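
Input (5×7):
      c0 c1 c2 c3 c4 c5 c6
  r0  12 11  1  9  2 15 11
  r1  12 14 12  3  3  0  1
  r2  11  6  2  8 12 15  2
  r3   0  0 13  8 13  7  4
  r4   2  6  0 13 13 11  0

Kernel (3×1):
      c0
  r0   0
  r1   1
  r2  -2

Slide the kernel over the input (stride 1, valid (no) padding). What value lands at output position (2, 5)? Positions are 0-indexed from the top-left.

-15

The receptive field on the input at this output position is [15 / 7 / 11]. Elementwise product with the kernel and sum: 7·1 + 11·-2.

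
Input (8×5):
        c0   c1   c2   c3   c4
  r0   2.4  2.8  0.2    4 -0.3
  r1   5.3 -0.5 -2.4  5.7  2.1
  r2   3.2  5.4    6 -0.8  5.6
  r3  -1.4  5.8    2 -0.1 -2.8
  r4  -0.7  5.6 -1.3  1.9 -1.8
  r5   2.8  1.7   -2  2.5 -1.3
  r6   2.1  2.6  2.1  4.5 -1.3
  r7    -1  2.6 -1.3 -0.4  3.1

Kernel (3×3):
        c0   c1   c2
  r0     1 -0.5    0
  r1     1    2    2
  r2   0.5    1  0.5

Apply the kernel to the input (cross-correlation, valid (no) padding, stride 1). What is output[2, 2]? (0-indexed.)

2.95

The receptive field on the input at this output position is [6 -0.8 5.6 / 2 -0.1 -2.8 / -1.3 1.9 -1.8]. Elementwise product with the kernel and sum: 6·1 + -0.8·-0.5 + 2·1 + -0.1·2 + -2.8·2 + -1.3·0.5 + 1.9·1 + -1.8·0.5.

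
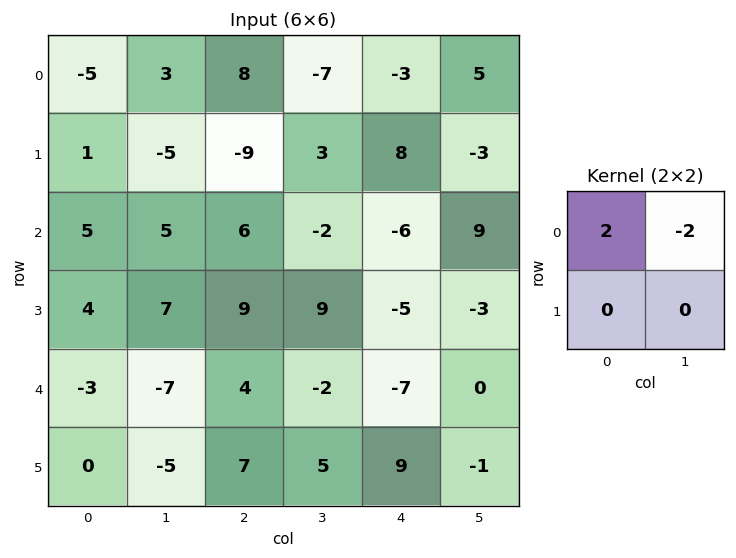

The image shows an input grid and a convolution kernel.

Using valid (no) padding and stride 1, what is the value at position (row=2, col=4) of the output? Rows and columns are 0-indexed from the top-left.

The receptive field on the input at this output position is [-6 9 / -5 -3]. Elementwise product with the kernel and sum: -6·2 + 9·-2.

-30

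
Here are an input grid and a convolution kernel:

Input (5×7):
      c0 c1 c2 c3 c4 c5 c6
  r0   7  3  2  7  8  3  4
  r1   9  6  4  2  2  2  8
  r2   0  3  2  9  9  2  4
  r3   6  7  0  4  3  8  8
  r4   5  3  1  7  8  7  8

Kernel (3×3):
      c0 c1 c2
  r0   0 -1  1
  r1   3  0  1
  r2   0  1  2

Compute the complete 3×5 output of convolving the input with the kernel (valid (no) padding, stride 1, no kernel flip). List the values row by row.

Output[0,0]: The receptive field on the input at this output position is [7 3 2 / 9 6 4 / 0 3 2]. Elementwise product with the kernel and sum: 3·-1 + 2·1 + 9·3 + 4·1 + 3·1 + 2·2.

37 45 42 16 25
7 24 25 48 61
22 47 26 35 42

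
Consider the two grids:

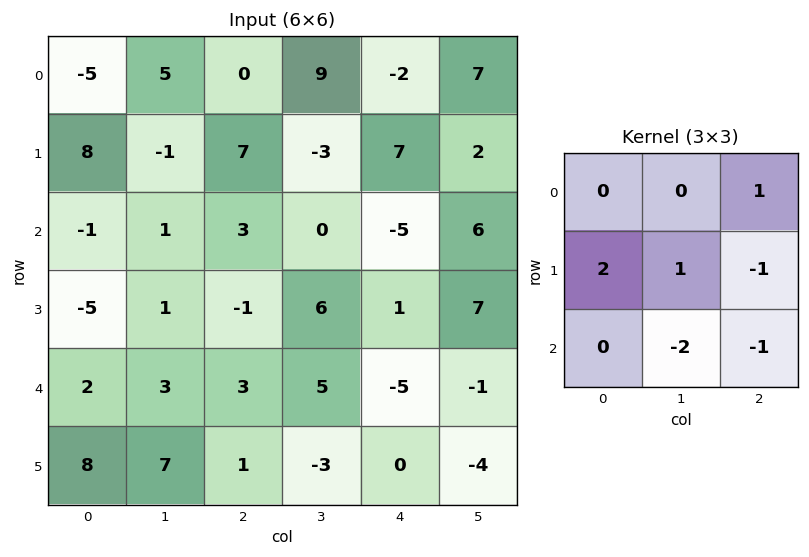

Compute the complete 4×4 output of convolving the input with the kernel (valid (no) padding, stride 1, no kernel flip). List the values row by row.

3 11 7 10
2 -2 5 -18
-14 -16 -7 23
-12 11 23 17

Output[0,0]: The receptive field on the input at this output position is [-5 5 0 / 8 -1 7 / -1 1 3]. Elementwise product with the kernel and sum: 0·1 + 8·2 + -1·1 + 7·-1 + 1·-2 + 3·-1.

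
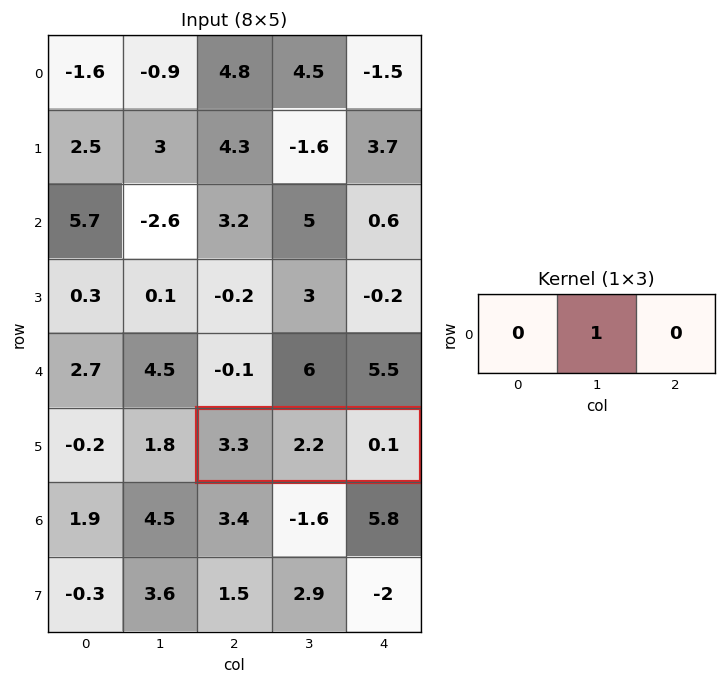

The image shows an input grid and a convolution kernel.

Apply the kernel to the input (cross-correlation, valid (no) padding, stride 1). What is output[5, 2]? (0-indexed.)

2.2

The receptive field on the input at this output position is [3.3 2.2 0.1]. Elementwise product with the kernel and sum: 2.2·1.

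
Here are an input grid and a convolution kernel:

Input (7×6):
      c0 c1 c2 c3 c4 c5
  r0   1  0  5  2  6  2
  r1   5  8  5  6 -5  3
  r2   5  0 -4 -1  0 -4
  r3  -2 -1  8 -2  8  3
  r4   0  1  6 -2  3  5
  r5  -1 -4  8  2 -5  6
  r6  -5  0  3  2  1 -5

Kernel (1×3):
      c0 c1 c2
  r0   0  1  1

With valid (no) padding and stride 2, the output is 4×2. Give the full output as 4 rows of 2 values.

Output[0,0]: The receptive field on the input at this output position is [1 0 5]. Elementwise product with the kernel and sum: 0·1 + 5·1.
Output[0,1]: The receptive field on the input at this output position is [5 2 6]. Elementwise product with the kernel and sum: 2·1 + 6·1.

5 8
-4 -1
7 1
3 3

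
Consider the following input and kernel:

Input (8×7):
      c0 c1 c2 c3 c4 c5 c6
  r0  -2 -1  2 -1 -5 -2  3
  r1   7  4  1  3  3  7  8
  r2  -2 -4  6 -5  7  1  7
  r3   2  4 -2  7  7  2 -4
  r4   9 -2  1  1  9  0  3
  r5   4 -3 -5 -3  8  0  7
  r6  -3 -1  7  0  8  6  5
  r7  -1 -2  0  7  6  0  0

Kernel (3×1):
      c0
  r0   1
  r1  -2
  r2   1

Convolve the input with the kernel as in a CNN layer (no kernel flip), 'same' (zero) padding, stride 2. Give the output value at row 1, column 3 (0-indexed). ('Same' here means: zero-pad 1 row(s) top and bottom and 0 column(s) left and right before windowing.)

-10

The receptive field on the zero-padded input at this output position is [8 / 7 / -4]. Elementwise product with the kernel and sum: 8·1 + 7·-2 + -4·1.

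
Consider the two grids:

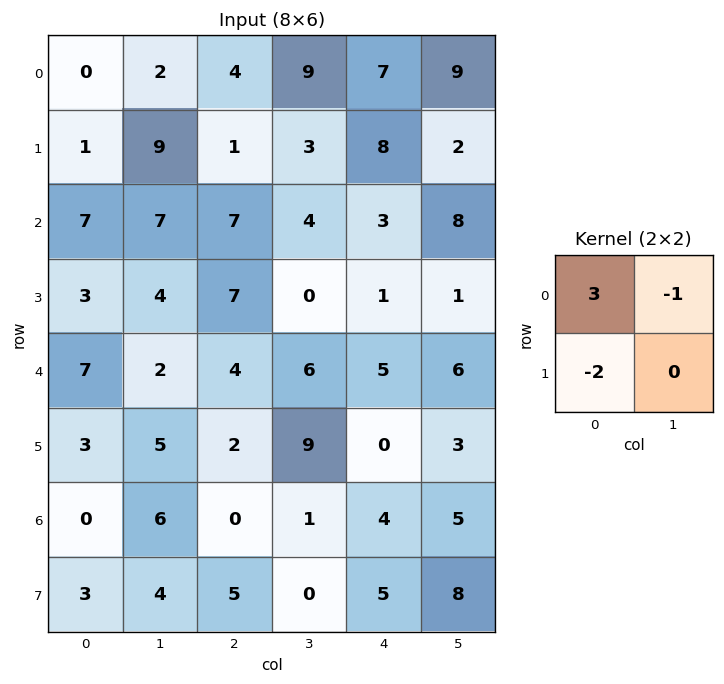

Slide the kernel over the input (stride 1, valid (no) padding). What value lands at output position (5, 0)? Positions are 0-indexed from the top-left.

4

The receptive field on the input at this output position is [3 5 / 0 6]. Elementwise product with the kernel and sum: 3·3 + 5·-1 + 0·-2.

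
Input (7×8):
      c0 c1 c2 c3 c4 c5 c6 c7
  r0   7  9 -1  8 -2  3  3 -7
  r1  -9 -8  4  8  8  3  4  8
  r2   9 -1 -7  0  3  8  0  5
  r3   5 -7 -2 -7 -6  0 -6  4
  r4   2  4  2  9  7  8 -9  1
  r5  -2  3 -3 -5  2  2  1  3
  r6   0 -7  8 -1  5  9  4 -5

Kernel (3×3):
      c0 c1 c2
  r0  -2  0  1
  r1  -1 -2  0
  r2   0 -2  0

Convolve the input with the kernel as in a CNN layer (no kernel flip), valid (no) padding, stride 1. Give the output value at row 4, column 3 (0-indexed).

The receptive field on the input at this output position is [9 7 8 / -5 2 2 / -1 5 9]. Elementwise product with the kernel and sum: 9·-2 + 8·1 + -5·-1 + 2·-2 + 5·-2.

-19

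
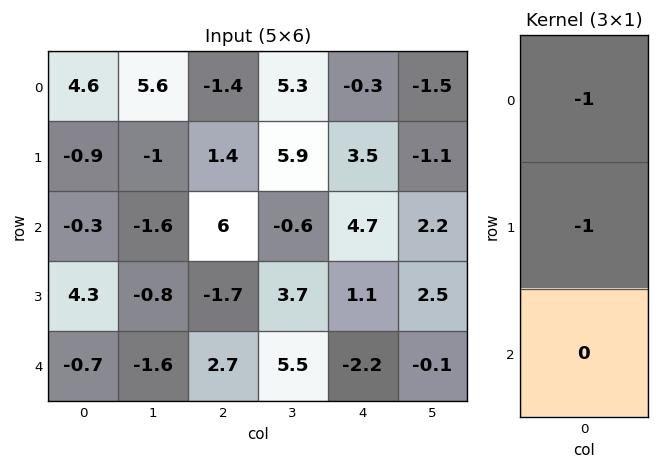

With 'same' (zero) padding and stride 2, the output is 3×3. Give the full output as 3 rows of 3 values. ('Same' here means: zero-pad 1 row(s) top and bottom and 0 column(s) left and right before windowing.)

-4.6 1.4 0.3
1.2 -7.4 -8.2
-3.6 -1 1.1

Output[0,0]: The receptive field on the zero-padded input at this output position is [0 / 4.6 / -0.9]. Elementwise product with the kernel and sum: 0·-1 + 4.6·-1.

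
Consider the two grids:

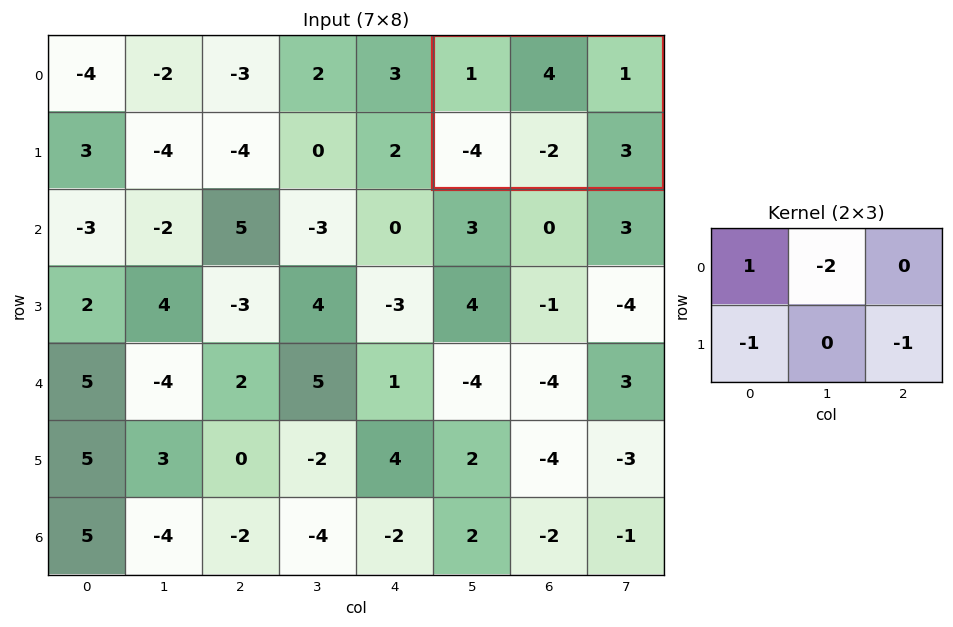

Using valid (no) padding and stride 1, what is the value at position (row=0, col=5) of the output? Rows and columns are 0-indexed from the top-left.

-6

The receptive field on the input at this output position is [1 4 1 / -4 -2 3]. Elementwise product with the kernel and sum: 1·1 + 4·-2 + -4·-1 + 3·-1.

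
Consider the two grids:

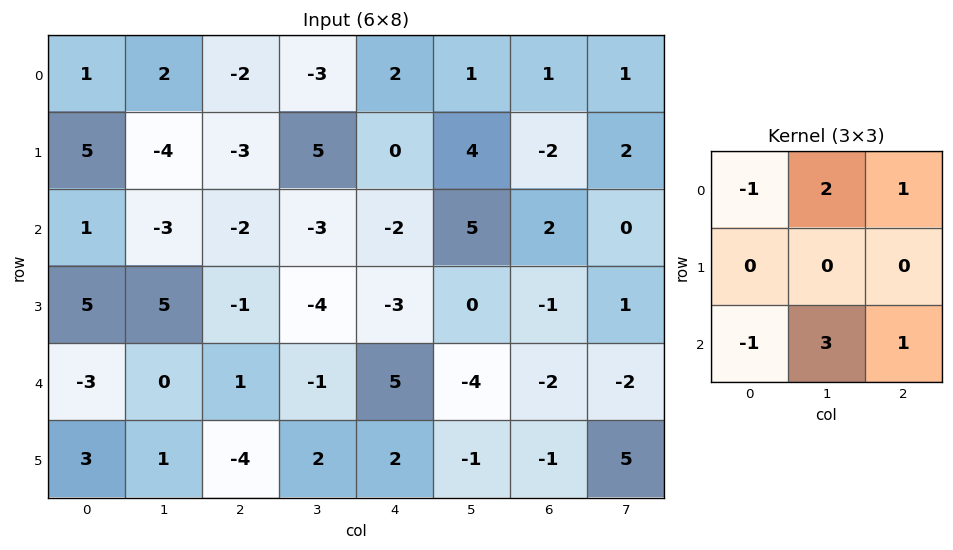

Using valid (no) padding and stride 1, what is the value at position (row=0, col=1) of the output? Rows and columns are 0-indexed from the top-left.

-15

The receptive field on the input at this output position is [2 -2 -3 / -4 -3 5 / -3 -2 -3]. Elementwise product with the kernel and sum: 2·-1 + -2·2 + -3·1 + -3·-1 + -2·3 + -3·1.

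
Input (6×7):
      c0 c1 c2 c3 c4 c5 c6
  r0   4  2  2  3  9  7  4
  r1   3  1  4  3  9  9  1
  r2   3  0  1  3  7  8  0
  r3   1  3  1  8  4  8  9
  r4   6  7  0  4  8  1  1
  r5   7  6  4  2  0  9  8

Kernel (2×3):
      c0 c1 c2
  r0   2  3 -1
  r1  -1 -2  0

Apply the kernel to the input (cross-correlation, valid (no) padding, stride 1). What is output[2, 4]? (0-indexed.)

The receptive field on the input at this output position is [7 8 0 / 4 8 9]. Elementwise product with the kernel and sum: 7·2 + 8·3 + 0·-1 + 4·-1 + 8·-2.

18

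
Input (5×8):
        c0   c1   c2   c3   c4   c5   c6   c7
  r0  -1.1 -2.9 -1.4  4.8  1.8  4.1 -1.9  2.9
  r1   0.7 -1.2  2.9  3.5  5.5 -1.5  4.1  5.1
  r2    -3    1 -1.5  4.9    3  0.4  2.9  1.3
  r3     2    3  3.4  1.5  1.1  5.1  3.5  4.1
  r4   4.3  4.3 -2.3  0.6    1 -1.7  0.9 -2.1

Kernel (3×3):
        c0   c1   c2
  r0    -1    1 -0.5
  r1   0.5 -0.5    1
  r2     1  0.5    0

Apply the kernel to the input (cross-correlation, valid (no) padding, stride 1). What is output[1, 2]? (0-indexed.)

1.8

The receptive field on the input at this output position is [2.9 3.5 5.5 / -1.5 4.9 3 / 3.4 1.5 1.1]. Elementwise product with the kernel and sum: 2.9·-1 + 3.5·1 + 5.5·-0.5 + -1.5·0.5 + 4.9·-0.5 + 3·1 + 3.4·1 + 1.5·0.5.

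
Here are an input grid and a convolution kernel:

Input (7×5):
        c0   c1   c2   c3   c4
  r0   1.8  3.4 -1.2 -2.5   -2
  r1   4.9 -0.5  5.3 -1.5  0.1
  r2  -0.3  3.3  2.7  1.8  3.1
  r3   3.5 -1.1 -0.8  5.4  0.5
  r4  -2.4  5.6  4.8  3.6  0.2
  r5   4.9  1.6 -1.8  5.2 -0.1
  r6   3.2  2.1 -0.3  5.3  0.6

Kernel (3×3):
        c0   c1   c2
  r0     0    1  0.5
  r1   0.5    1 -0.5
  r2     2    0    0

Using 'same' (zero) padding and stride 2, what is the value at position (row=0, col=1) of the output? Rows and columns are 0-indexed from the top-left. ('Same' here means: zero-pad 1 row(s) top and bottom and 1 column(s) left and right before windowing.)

0.75

The receptive field on the zero-padded input at this output position is [0 0 0 / 3.4 -1.2 -2.5 / -0.5 5.3 -1.5]. Elementwise product with the kernel and sum: 0·1 + 0·0.5 + 3.4·0.5 + -1.2·1 + -2.5·-0.5 + -0.5·2.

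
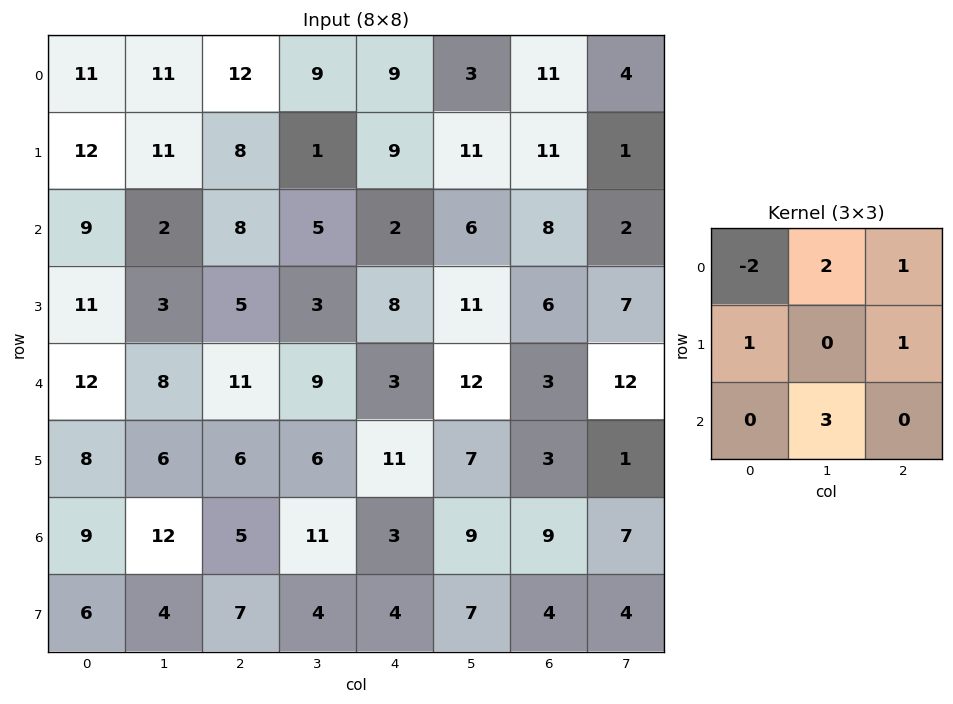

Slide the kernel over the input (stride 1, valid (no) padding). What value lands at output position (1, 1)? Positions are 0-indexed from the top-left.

17

The receptive field on the input at this output position is [11 8 1 / 2 8 5 / 3 5 3]. Elementwise product with the kernel and sum: 11·-2 + 8·2 + 1·1 + 2·1 + 5·1 + 5·3.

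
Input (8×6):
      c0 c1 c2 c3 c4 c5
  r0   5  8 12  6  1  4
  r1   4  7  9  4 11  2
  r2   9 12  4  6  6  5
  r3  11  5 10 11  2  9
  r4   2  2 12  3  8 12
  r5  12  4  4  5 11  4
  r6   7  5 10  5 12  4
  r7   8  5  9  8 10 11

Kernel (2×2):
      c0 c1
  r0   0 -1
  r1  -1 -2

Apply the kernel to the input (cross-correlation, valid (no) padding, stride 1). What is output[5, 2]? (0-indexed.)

-25

The receptive field on the input at this output position is [4 5 / 10 5]. Elementwise product with the kernel and sum: 5·-1 + 10·-1 + 5·-2.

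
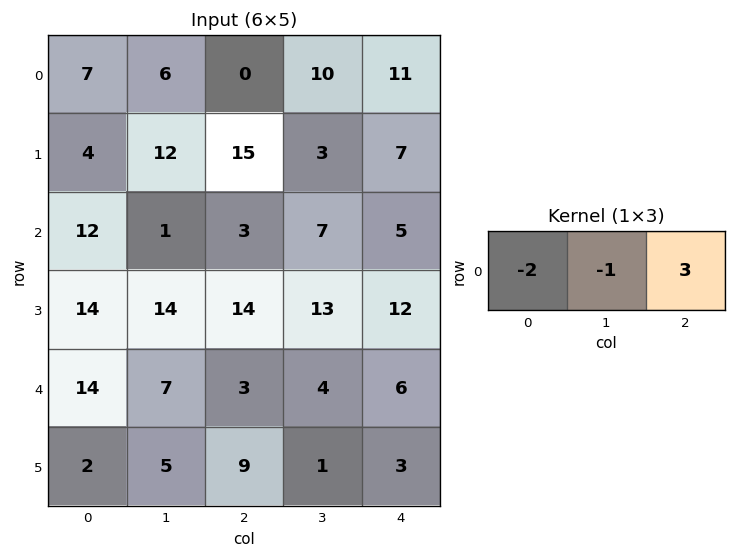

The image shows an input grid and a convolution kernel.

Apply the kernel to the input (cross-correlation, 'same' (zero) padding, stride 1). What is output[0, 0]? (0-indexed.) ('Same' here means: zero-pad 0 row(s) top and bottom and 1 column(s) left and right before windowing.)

11

The receptive field on the zero-padded input at this output position is [0 7 6]. Elementwise product with the kernel and sum: 0·-2 + 7·-1 + 6·3.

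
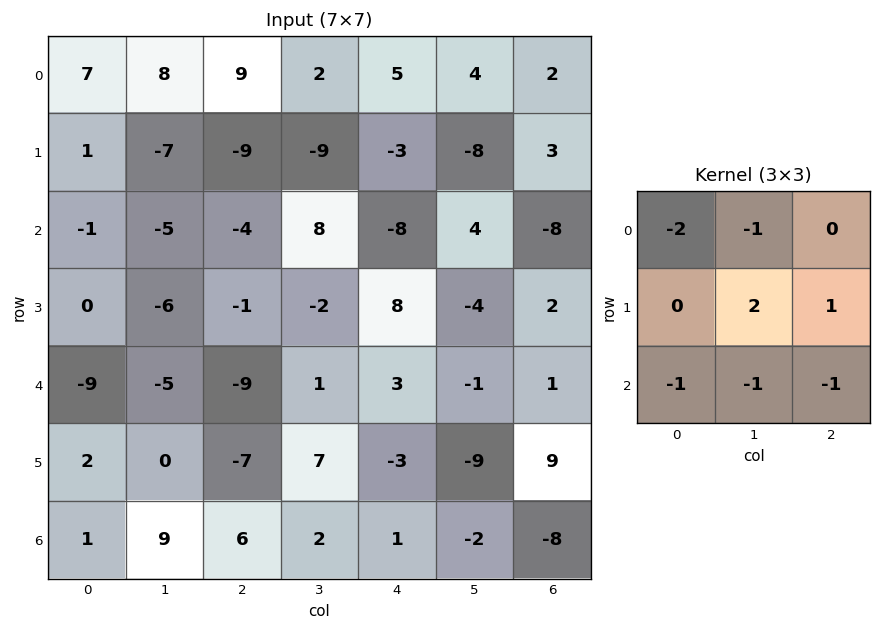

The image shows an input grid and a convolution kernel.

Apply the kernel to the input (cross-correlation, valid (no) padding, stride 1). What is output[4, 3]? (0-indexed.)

-21

The receptive field on the input at this output position is [1 3 -1 / 7 -3 -9 / 2 1 -2]. Elementwise product with the kernel and sum: 1·-2 + 3·-1 + -3·2 + -9·1 + 2·-1 + 1·-1 + -2·-1.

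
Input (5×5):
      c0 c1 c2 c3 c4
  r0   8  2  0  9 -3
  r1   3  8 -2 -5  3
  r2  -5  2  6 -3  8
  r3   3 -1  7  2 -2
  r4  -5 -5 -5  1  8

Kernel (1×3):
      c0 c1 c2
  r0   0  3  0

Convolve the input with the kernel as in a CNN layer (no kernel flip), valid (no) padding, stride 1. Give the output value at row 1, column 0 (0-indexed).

24

The receptive field on the input at this output position is [3 8 -2]. Elementwise product with the kernel and sum: 8·3.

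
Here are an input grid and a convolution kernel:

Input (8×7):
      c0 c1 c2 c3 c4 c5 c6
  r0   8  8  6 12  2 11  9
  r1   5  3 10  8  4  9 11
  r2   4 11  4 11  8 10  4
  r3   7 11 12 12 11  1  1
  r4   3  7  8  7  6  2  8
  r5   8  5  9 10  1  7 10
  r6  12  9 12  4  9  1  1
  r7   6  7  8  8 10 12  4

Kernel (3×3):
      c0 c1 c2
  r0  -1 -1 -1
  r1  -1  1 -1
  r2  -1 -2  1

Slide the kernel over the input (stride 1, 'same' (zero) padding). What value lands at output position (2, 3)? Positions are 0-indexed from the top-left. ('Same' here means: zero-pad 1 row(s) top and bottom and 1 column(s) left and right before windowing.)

-48

The receptive field on the zero-padded input at this output position is [10 8 4 / 4 11 8 / 12 12 11]. Elementwise product with the kernel and sum: 10·-1 + 8·-1 + 4·-1 + 4·-1 + 11·1 + 8·-1 + 12·-1 + 12·-2 + 11·1.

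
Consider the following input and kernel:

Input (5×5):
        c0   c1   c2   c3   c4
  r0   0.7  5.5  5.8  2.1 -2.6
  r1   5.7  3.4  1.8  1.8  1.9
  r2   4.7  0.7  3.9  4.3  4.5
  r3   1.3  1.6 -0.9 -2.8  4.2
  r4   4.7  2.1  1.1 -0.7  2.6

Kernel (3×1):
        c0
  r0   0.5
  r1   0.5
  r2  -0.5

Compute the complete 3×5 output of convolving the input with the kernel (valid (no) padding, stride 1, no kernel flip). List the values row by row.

0.85 4.1 1.85 -0.2 -2.6
4.55 1.25 3.3 4.45 1.1
0.65 0.1 0.95 1.1 3.05

Output[0,0]: The receptive field on the input at this output position is [0.7 / 5.7 / 4.7]. Elementwise product with the kernel and sum: 0.7·0.5 + 5.7·0.5 + 4.7·-0.5.
Output[0,1]: The receptive field on the input at this output position is [5.5 / 3.4 / 0.7]. Elementwise product with the kernel and sum: 5.5·0.5 + 3.4·0.5 + 0.7·-0.5.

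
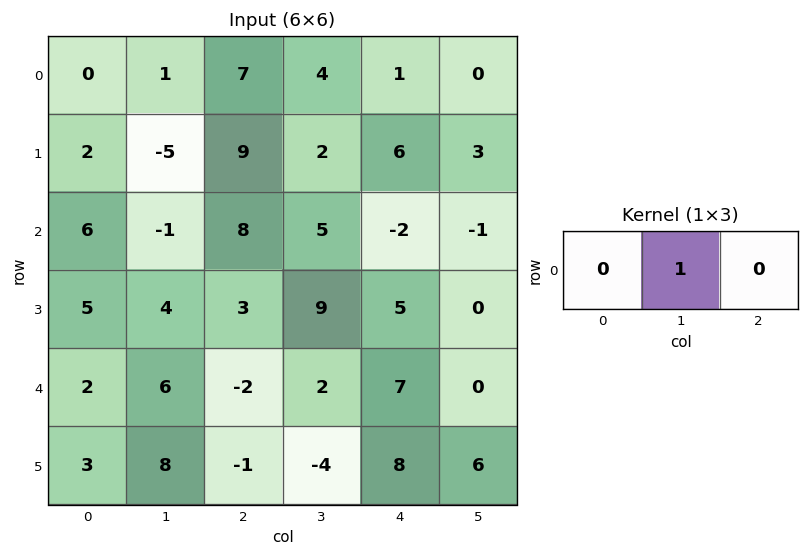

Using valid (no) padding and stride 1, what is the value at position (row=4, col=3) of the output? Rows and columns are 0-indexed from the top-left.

7

The receptive field on the input at this output position is [2 7 0]. Elementwise product with the kernel and sum: 7·1.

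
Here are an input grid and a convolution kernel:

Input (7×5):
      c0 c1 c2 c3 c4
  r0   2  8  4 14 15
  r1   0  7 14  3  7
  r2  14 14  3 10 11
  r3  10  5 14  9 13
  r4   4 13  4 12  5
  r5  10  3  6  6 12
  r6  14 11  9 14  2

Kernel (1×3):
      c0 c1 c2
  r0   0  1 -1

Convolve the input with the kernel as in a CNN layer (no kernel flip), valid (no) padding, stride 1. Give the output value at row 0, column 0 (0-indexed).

4

The receptive field on the input at this output position is [2 8 4]. Elementwise product with the kernel and sum: 8·1 + 4·-1.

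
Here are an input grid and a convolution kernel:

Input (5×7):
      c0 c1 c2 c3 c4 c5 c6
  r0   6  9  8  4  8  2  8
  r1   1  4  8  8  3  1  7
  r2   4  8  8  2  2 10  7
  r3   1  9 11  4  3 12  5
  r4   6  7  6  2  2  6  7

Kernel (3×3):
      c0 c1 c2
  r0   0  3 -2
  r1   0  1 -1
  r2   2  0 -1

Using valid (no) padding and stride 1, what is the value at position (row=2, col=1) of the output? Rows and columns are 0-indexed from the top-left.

39

The receptive field on the input at this output position is [8 8 2 / 9 11 4 / 7 6 2]. Elementwise product with the kernel and sum: 8·3 + 2·-2 + 11·1 + 4·-1 + 7·2 + 2·-1.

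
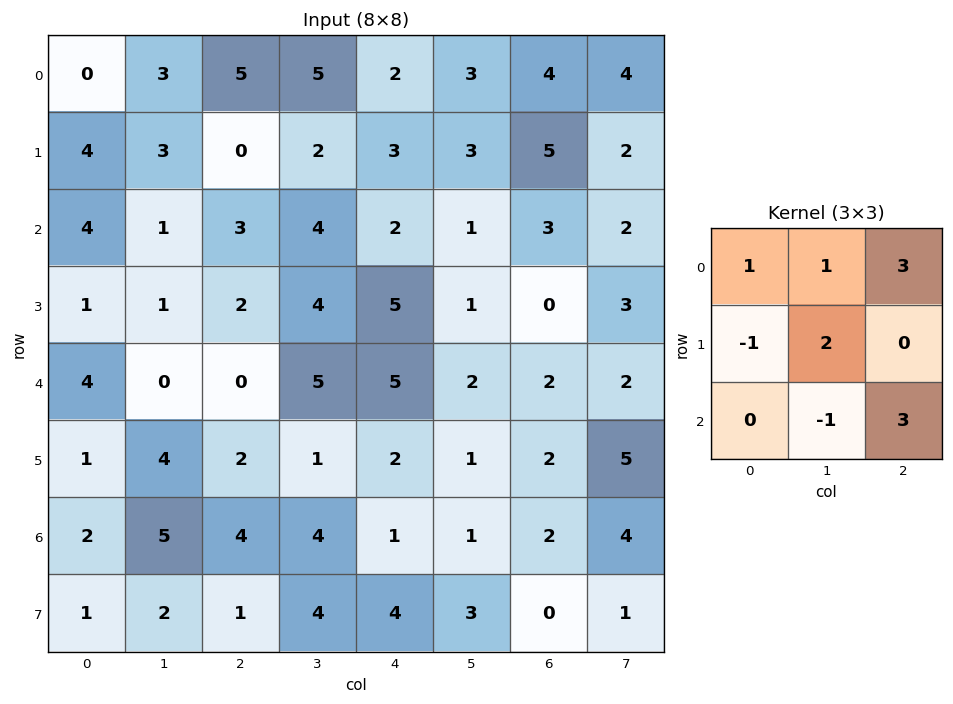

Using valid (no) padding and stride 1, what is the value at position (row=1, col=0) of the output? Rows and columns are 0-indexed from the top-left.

10

The receptive field on the input at this output position is [4 3 0 / 4 1 3 / 1 1 2]. Elementwise product with the kernel and sum: 4·1 + 3·1 + 0·3 + 4·-1 + 1·2 + 1·-1 + 2·3.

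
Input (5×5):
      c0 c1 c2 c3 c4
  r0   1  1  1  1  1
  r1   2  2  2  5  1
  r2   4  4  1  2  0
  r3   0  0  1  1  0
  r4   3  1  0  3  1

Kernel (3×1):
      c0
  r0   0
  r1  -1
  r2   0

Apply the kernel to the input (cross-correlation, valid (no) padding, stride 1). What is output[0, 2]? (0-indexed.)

The receptive field on the input at this output position is [1 / 2 / 1]. Elementwise product with the kernel and sum: 2·-1.

-2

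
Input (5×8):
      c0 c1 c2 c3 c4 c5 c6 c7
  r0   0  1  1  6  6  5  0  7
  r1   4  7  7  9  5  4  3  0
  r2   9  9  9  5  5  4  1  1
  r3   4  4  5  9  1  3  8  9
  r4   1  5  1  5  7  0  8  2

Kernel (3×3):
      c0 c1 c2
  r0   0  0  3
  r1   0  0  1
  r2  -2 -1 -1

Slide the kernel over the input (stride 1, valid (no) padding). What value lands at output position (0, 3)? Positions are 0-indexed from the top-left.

The receptive field on the input at this output position is [6 6 5 / 9 5 4 / 5 5 4]. Elementwise product with the kernel and sum: 5·3 + 4·1 + 5·-2 + 5·-1 + 4·-1.

0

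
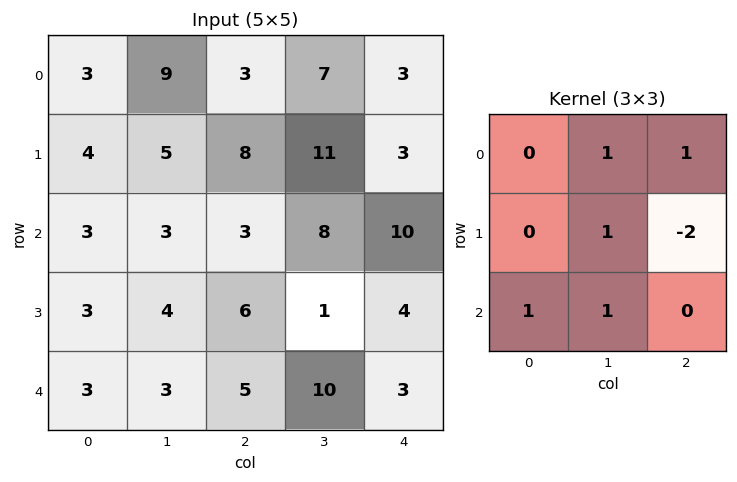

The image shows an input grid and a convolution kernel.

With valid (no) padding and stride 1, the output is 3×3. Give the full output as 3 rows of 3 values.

7 2 26
17 16 9
4 23 26

Output[0,0]: The receptive field on the input at this output position is [3 9 3 / 4 5 8 / 3 3 3]. Elementwise product with the kernel and sum: 9·1 + 3·1 + 5·1 + 8·-2 + 3·1 + 3·1.
Output[0,1]: The receptive field on the input at this output position is [9 3 7 / 5 8 11 / 3 3 8]. Elementwise product with the kernel and sum: 3·1 + 7·1 + 8·1 + 11·-2 + 3·1 + 3·1.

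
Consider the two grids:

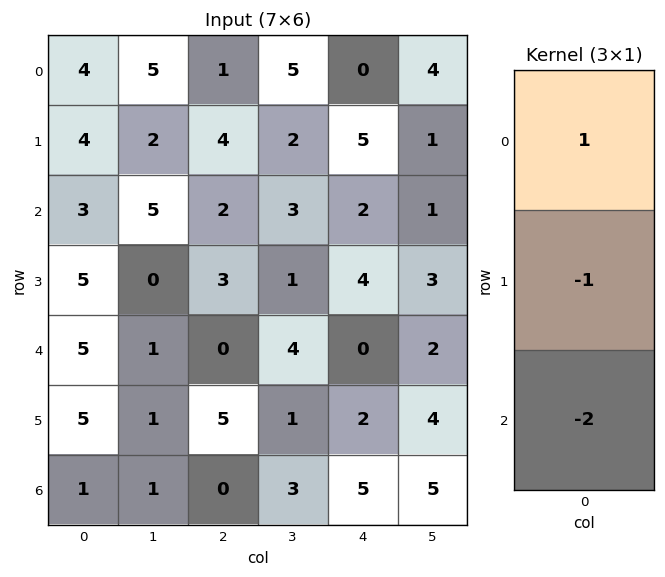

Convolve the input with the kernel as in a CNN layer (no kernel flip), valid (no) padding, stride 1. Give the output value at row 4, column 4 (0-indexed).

The receptive field on the input at this output position is [0 / 2 / 5]. Elementwise product with the kernel and sum: 0·1 + 2·-1 + 5·-2.

-12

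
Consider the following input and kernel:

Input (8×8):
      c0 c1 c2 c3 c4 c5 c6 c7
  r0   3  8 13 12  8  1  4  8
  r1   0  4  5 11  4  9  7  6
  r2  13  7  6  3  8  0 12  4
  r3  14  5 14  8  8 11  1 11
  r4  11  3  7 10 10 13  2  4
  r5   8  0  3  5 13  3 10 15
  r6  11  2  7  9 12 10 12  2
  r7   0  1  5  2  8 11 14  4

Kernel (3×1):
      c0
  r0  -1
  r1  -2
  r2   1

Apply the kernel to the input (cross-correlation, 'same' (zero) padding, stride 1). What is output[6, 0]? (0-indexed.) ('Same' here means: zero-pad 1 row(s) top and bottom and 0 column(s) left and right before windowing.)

The receptive field on the zero-padded input at this output position is [8 / 11 / 0]. Elementwise product with the kernel and sum: 8·-1 + 11·-2 + 0·1.

-30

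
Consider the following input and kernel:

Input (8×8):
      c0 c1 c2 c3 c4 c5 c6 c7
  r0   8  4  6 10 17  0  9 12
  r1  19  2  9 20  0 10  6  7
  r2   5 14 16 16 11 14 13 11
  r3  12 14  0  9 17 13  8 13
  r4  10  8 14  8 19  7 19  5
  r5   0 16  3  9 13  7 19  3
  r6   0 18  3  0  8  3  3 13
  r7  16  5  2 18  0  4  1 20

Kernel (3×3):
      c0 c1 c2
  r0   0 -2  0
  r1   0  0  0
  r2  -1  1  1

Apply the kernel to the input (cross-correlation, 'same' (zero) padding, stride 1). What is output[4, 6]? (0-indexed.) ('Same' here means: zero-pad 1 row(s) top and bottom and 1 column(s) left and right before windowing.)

The receptive field on the zero-padded input at this output position is [13 8 13 / 7 19 5 / 7 19 3]. Elementwise product with the kernel and sum: 8·-2 + 7·-1 + 19·1 + 3·1.

-1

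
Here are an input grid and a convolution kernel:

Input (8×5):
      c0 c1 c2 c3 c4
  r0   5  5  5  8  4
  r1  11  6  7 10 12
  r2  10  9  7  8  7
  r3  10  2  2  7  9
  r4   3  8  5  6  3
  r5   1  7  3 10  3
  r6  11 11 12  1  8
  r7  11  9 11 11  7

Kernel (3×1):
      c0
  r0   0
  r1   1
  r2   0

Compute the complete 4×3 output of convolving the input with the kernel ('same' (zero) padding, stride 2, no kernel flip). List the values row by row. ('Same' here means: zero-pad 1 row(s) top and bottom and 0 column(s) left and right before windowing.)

5 5 4
10 7 7
3 5 3
11 12 8

Output[0,0]: The receptive field on the zero-padded input at this output position is [0 / 5 / 11]. Elementwise product with the kernel and sum: 5·1.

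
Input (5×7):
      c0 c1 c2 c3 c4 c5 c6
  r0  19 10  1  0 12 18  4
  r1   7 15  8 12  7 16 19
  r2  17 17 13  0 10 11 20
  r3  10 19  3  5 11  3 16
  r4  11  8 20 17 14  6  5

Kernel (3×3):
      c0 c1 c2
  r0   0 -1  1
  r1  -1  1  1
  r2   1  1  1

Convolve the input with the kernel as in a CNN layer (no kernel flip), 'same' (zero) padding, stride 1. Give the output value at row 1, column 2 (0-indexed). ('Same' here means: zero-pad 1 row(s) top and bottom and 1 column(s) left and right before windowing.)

34

The receptive field on the zero-padded input at this output position is [10 1 0 / 15 8 12 / 17 13 0]. Elementwise product with the kernel and sum: 1·-1 + 0·1 + 15·-1 + 8·1 + 12·1 + 17·1 + 13·1 + 0·1.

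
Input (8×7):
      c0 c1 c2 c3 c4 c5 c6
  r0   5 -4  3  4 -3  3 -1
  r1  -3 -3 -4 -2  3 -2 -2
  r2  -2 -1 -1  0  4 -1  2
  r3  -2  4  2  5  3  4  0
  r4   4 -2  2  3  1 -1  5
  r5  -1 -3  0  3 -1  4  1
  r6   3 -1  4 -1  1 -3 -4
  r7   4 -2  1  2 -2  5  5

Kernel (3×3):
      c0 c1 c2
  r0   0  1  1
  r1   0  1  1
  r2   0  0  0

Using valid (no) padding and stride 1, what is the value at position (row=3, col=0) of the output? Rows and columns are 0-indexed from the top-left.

6

The receptive field on the input at this output position is [-2 4 2 / 4 -2 2 / -1 -3 0]. Elementwise product with the kernel and sum: 4·1 + 2·1 + -2·1 + 2·1.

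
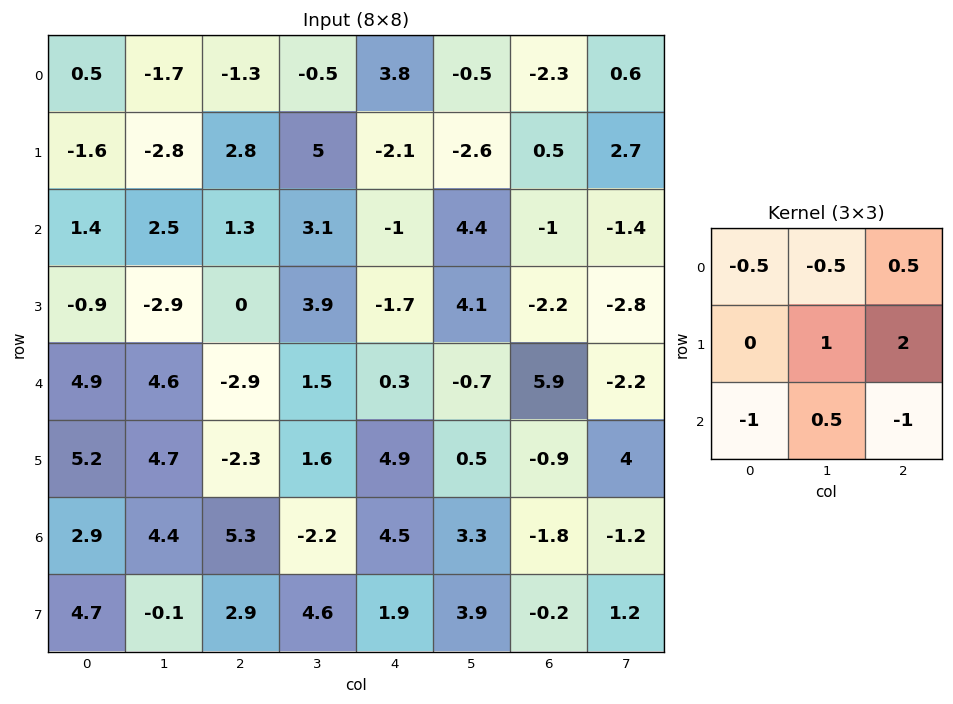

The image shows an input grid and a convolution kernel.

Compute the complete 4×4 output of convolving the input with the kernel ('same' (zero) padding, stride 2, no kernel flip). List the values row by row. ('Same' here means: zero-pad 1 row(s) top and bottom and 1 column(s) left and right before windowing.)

-0.9 -3.1 -0.65 -0.95
8.25 9 -3.8 -3.8
11 -3.95 0.2 -5.8
13.9 -2.55 0.55 -7.2

Output[0,0]: The receptive field on the zero-padded input at this output position is [0 0 0 / 0 0.5 -1.7 / 0 -1.6 -2.8]. Elementwise product with the kernel and sum: 0·-0.5 + 0·-0.5 + 0·0.5 + 0.5·1 + -1.7·2 + 0·-1 + -1.6·0.5 + -2.8·-1.
Output[0,1]: The receptive field on the zero-padded input at this output position is [0 0 0 / -1.7 -1.3 -0.5 / -2.8 2.8 5]. Elementwise product with the kernel and sum: 0·-0.5 + 0·-0.5 + 0·0.5 + -1.3·1 + -0.5·2 + -2.8·-1 + 2.8·0.5 + 5·-1.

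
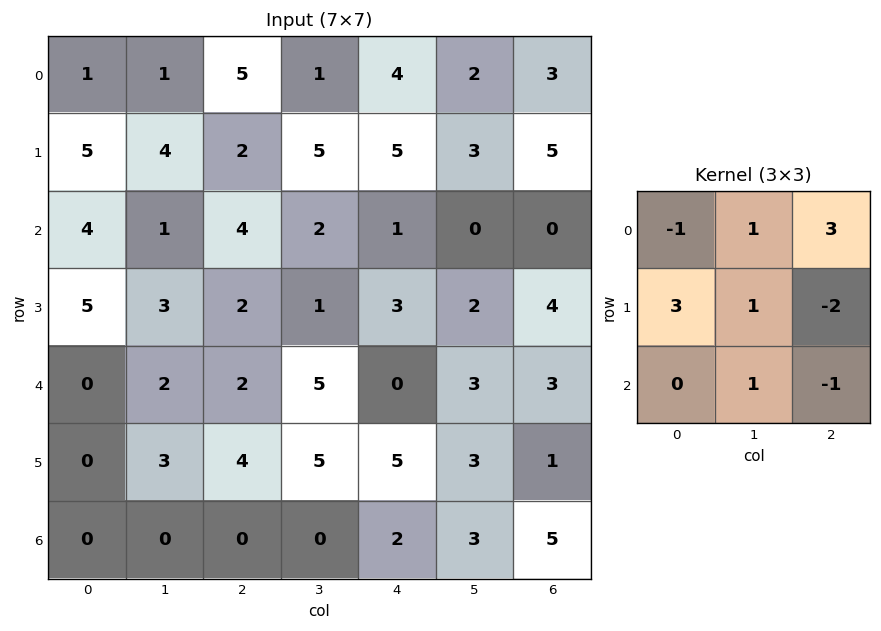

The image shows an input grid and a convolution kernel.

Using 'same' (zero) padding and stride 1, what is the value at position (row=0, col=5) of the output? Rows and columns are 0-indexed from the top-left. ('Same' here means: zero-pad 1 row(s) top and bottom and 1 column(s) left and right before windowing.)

The receptive field on the zero-padded input at this output position is [0 0 0 / 4 2 3 / 5 3 5]. Elementwise product with the kernel and sum: 0·-1 + 0·1 + 0·3 + 4·3 + 2·1 + 3·-2 + 3·1 + 5·-1.

6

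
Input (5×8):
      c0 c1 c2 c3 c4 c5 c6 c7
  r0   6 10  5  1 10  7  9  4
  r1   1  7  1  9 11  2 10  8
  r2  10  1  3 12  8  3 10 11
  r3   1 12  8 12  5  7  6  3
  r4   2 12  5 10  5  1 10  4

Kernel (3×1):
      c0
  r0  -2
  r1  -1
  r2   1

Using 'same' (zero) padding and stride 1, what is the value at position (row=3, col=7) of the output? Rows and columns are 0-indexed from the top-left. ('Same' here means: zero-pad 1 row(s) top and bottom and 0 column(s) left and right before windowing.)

-21

The receptive field on the zero-padded input at this output position is [11 / 3 / 4]. Elementwise product with the kernel and sum: 11·-2 + 3·-1 + 4·1.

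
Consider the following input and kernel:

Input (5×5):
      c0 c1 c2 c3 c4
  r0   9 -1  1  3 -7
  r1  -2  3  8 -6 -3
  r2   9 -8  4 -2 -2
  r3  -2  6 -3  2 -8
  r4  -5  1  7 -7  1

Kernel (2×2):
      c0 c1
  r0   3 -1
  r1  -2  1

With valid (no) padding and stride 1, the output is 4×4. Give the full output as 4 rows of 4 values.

Output[0,0]: The receptive field on the input at this output position is [9 -1 / -2 3]. Elementwise product with the kernel and sum: 9·3 + -1·-1 + -2·-2 + 3·1.

35 -2 -22 25
-35 21 20 -13
45 -43 22 -16
-1 26 -32 29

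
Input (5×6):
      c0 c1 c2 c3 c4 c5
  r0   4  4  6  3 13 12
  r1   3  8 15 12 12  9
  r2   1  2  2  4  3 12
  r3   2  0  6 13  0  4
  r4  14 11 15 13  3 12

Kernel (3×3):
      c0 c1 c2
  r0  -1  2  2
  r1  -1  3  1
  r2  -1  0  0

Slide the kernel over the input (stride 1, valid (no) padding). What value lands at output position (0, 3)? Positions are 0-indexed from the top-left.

76

The receptive field on the input at this output position is [3 13 12 / 12 12 9 / 4 3 12]. Elementwise product with the kernel and sum: 3·-1 + 13·2 + 12·2 + 12·-1 + 12·3 + 9·1 + 4·-1.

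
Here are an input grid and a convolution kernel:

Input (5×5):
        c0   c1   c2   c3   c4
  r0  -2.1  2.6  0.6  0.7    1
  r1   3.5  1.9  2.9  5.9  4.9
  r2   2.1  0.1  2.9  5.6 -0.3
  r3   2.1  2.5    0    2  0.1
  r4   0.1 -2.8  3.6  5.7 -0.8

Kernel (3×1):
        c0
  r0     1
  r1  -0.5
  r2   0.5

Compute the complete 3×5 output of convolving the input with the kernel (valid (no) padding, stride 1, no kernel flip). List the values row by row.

-2.8 1.7 0.6 0.55 -1.6
3.5 3.1 1.45 4.1 5.1
1.1 -2.55 4.7 7.45 -0.75

Output[0,0]: The receptive field on the input at this output position is [-2.1 / 3.5 / 2.1]. Elementwise product with the kernel and sum: -2.1·1 + 3.5·-0.5 + 2.1·0.5.
Output[0,1]: The receptive field on the input at this output position is [2.6 / 1.9 / 0.1]. Elementwise product with the kernel and sum: 2.6·1 + 1.9·-0.5 + 0.1·0.5.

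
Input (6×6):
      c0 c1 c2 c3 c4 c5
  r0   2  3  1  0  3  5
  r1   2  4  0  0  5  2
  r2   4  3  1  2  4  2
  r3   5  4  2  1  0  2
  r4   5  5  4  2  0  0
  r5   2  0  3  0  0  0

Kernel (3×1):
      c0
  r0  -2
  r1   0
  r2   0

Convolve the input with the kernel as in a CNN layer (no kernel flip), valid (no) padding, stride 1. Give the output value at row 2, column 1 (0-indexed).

-6

The receptive field on the input at this output position is [3 / 4 / 5]. Elementwise product with the kernel and sum: 3·-2.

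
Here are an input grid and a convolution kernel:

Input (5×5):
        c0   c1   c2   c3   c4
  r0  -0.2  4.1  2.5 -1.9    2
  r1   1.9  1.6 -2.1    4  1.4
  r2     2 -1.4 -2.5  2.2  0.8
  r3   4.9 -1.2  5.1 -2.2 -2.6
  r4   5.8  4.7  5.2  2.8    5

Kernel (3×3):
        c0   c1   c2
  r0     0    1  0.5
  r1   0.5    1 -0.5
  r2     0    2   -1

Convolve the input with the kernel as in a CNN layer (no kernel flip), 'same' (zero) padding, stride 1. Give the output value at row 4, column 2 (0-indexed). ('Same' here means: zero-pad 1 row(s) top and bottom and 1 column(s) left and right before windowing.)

10.15

The receptive field on the zero-padded input at this output position is [-1.2 5.1 -2.2 / 4.7 5.2 2.8 / 0 0 0]. Elementwise product with the kernel and sum: 5.1·1 + -2.2·0.5 + 4.7·0.5 + 5.2·1 + 2.8·-0.5 + 0·2 + 0·-1.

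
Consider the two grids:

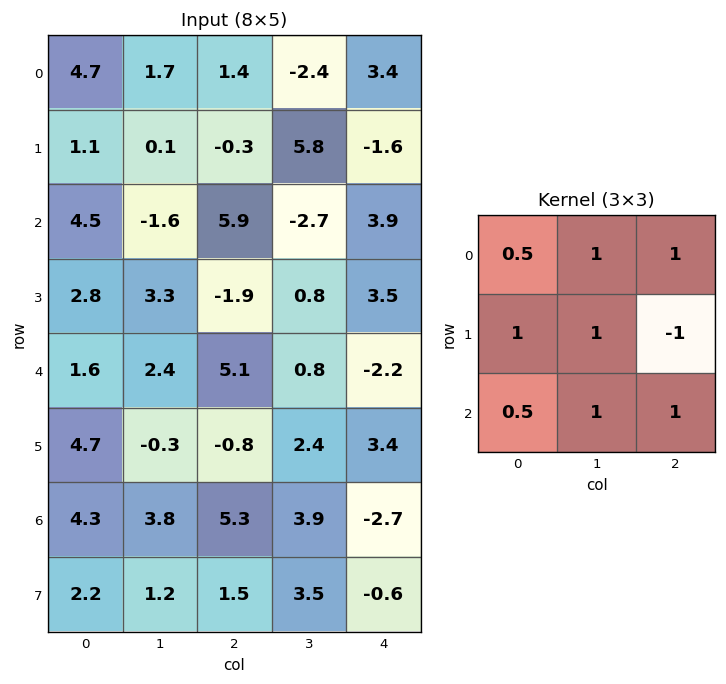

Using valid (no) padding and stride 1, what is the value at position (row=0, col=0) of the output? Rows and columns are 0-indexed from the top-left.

13.5

The receptive field on the input at this output position is [4.7 1.7 1.4 / 1.1 0.1 -0.3 / 4.5 -1.6 5.9]. Elementwise product with the kernel and sum: 4.7·0.5 + 1.7·1 + 1.4·1 + 1.1·1 + 0.1·1 + -0.3·-1 + 4.5·0.5 + -1.6·1 + 5.9·1.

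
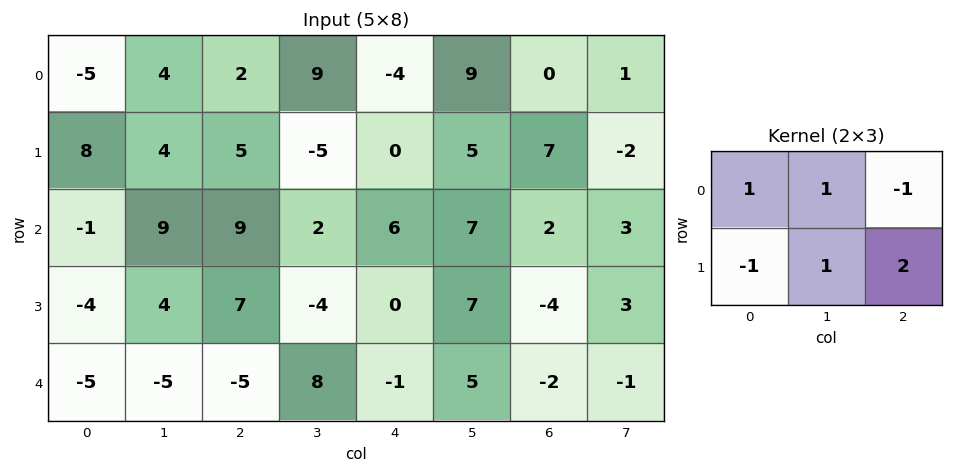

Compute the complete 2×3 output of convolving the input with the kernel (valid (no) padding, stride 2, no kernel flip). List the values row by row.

Output[0,0]: The receptive field on the input at this output position is [-5 4 2 / 8 4 5]. Elementwise product with the kernel and sum: -5·1 + 4·1 + 2·-1 + 8·-1 + 4·1 + 5·2.

3 5 24
21 -6 10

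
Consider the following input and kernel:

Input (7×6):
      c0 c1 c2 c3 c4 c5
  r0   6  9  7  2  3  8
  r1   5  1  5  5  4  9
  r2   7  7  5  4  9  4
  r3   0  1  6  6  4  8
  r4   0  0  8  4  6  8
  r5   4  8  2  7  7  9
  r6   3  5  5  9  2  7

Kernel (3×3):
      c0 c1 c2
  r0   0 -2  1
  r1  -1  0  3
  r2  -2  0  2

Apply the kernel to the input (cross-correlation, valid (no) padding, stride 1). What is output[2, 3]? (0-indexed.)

12

The receptive field on the input at this output position is [4 9 4 / 6 4 8 / 4 6 8]. Elementwise product with the kernel and sum: 9·-2 + 4·1 + 6·-1 + 8·3 + 4·-2 + 8·2.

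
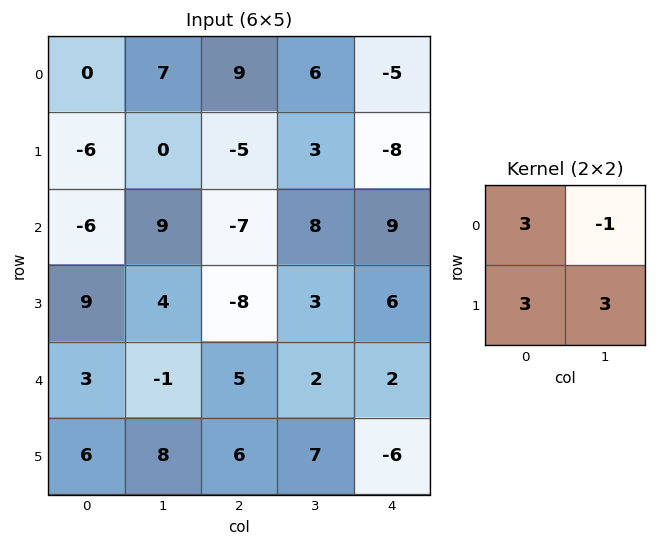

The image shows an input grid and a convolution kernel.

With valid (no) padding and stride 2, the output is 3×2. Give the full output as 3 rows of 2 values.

-25 15
12 -44
52 52

Output[0,0]: The receptive field on the input at this output position is [0 7 / -6 0]. Elementwise product with the kernel and sum: 0·3 + 7·-1 + -6·3 + 0·3.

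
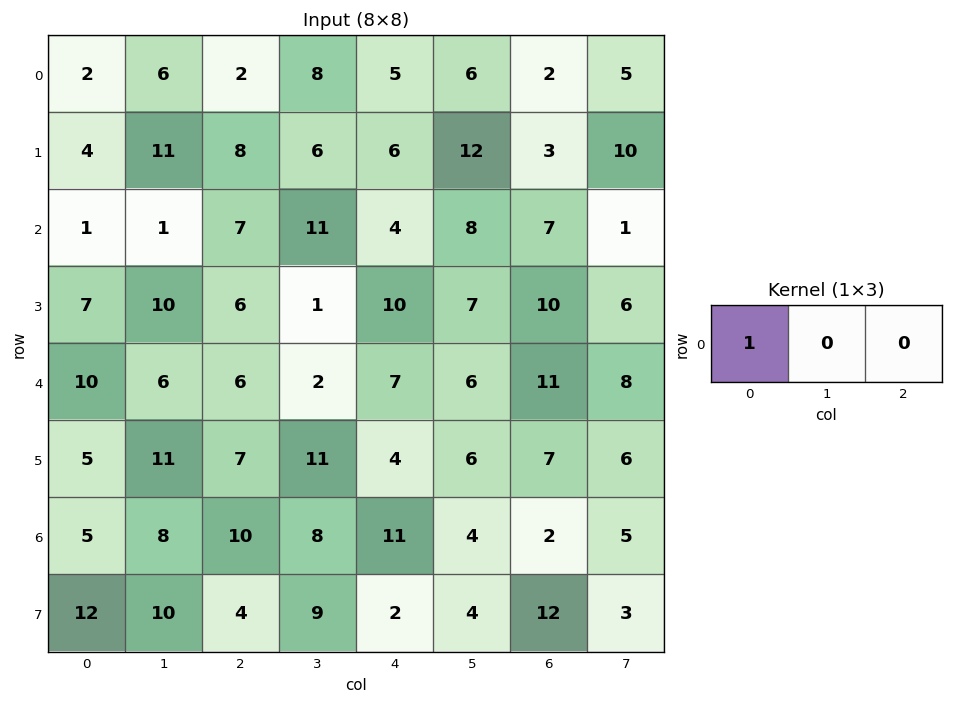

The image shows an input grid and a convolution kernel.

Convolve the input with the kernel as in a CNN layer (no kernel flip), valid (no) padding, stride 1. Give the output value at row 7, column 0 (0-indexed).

The receptive field on the input at this output position is [12 10 4]. Elementwise product with the kernel and sum: 12·1.

12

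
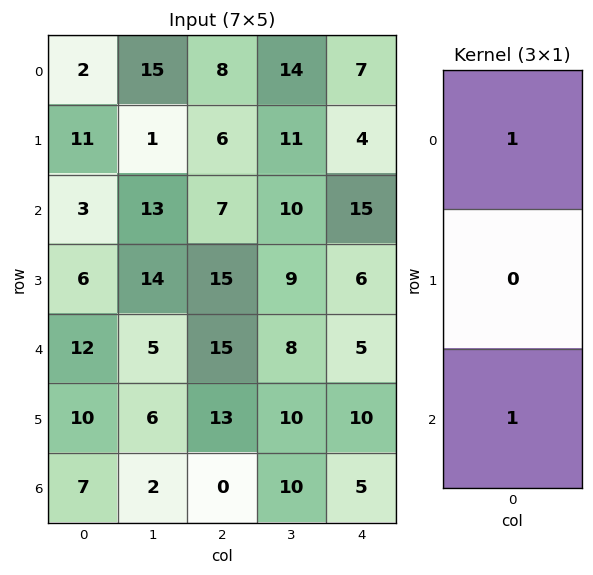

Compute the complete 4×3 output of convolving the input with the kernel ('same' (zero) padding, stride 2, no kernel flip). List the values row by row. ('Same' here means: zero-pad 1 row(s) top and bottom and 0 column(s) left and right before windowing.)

Output[0,0]: The receptive field on the zero-padded input at this output position is [0 / 2 / 11]. Elementwise product with the kernel and sum: 0·1 + 11·1.
Output[0,1]: The receptive field on the zero-padded input at this output position is [0 / 8 / 6]. Elementwise product with the kernel and sum: 0·1 + 6·1.

11 6 4
17 21 10
16 28 16
10 13 10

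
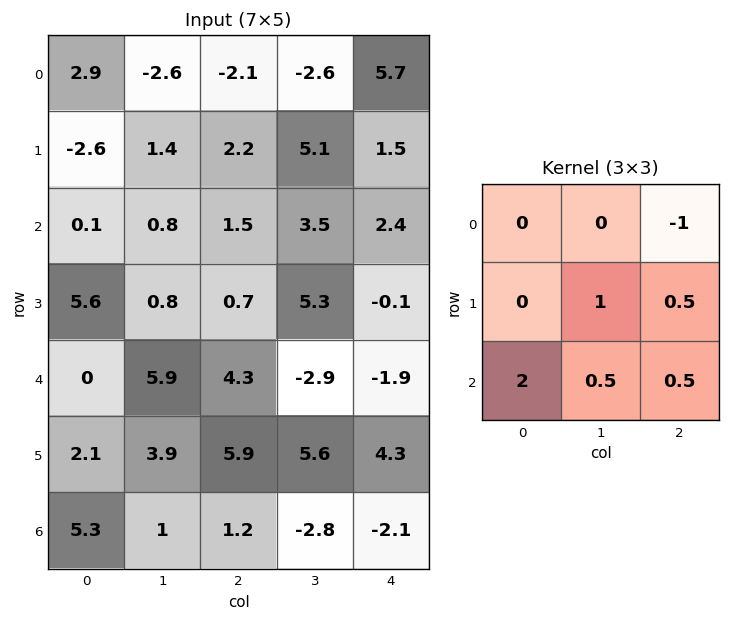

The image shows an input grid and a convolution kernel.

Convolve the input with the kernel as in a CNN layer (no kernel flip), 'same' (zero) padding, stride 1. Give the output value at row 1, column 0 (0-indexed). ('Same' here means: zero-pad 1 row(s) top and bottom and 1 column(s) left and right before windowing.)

1.15

The receptive field on the zero-padded input at this output position is [0 2.9 -2.6 / 0 -2.6 1.4 / 0 0.1 0.8]. Elementwise product with the kernel and sum: -2.6·-1 + -2.6·1 + 1.4·0.5 + 0·2 + 0.1·0.5 + 0.8·0.5.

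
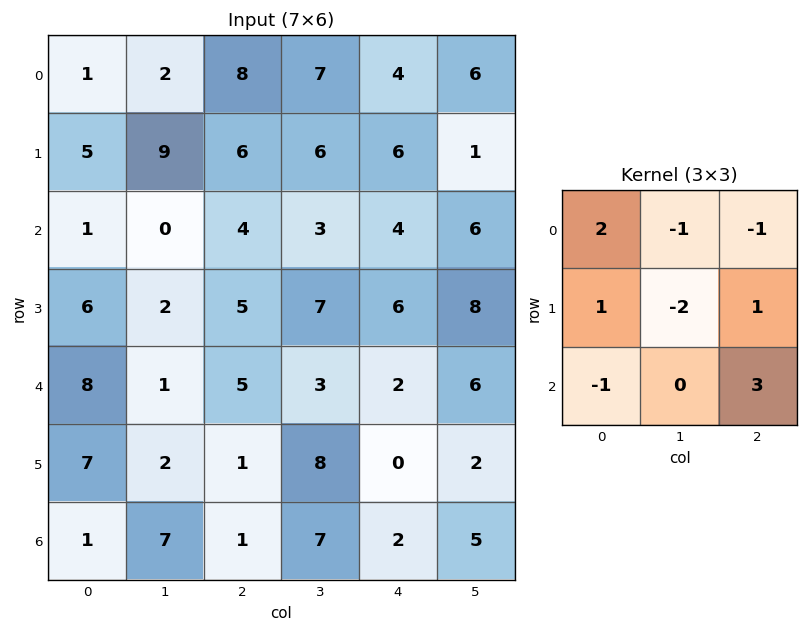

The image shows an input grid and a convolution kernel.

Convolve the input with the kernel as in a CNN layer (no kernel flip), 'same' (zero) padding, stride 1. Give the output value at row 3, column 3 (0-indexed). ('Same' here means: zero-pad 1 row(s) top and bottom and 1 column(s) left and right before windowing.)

The receptive field on the zero-padded input at this output position is [4 3 4 / 5 7 6 / 5 3 2]. Elementwise product with the kernel and sum: 4·2 + 3·-1 + 4·-1 + 5·1 + 7·-2 + 6·1 + 5·-1 + 2·3.

-1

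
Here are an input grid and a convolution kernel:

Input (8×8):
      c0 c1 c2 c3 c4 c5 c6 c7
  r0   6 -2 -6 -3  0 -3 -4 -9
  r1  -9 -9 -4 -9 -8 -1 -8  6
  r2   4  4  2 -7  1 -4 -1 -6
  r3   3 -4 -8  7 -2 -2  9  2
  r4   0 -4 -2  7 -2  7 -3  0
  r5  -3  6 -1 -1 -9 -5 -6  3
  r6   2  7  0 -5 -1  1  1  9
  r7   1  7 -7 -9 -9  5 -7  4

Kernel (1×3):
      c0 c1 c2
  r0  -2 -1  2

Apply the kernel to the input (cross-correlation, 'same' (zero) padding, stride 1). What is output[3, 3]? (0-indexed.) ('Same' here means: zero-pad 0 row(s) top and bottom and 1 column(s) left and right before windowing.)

5

The receptive field on the zero-padded input at this output position is [-8 7 -2]. Elementwise product with the kernel and sum: -8·-2 + 7·-1 + -2·2.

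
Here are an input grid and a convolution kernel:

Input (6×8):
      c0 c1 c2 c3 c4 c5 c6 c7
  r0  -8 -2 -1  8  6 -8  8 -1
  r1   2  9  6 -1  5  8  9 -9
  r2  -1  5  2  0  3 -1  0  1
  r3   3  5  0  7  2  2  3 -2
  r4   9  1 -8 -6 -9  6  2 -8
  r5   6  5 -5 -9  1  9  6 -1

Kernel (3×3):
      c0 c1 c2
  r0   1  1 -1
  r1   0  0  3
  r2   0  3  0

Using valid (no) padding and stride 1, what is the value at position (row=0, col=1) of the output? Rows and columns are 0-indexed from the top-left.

-8

The receptive field on the input at this output position is [-2 -1 8 / 9 6 -1 / 5 2 0]. Elementwise product with the kernel and sum: -2·1 + -1·1 + 8·-1 + -1·3 + 2·3.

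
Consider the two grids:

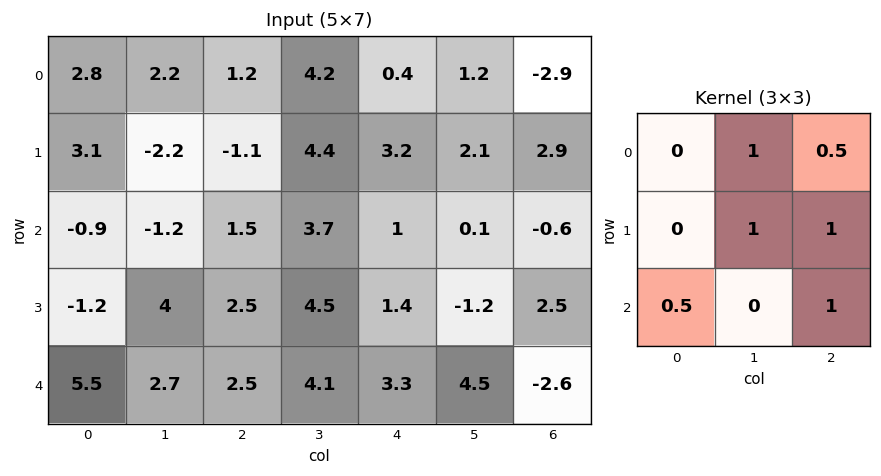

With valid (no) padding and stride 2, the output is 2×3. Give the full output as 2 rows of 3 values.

0.55 13.75 4.65
11.3 14.65 0.15

Output[0,0]: The receptive field on the input at this output position is [2.8 2.2 1.2 / 3.1 -2.2 -1.1 / -0.9 -1.2 1.5]. Elementwise product with the kernel and sum: 2.2·1 + 1.2·0.5 + -2.2·1 + -1.1·1 + -0.9·0.5 + 1.5·1.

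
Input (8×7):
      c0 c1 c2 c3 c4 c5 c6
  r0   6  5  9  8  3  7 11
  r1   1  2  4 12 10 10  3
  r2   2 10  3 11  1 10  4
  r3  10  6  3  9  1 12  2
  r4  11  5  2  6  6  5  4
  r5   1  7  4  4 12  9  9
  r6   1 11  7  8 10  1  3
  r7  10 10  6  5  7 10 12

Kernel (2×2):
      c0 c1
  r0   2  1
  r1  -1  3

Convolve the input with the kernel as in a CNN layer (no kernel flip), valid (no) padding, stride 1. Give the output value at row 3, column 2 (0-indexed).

31

The receptive field on the input at this output position is [3 9 / 2 6]. Elementwise product with the kernel and sum: 3·2 + 9·1 + 2·-1 + 6·3.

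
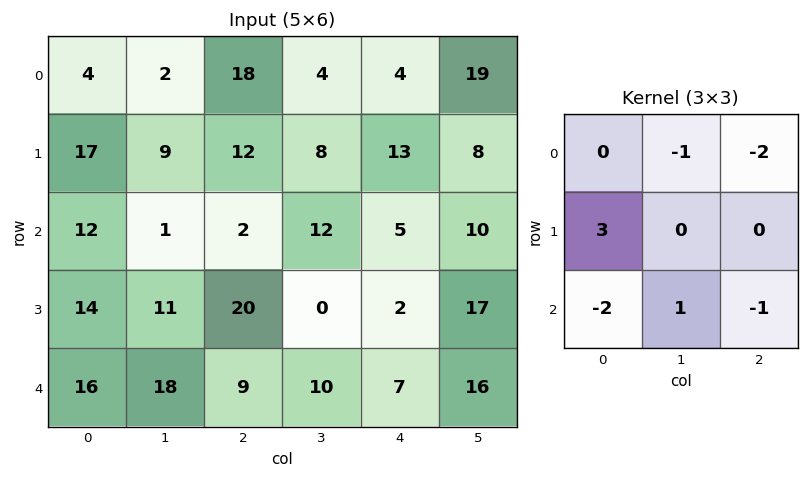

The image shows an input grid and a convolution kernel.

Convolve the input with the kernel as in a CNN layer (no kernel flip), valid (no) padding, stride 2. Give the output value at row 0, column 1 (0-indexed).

27

The receptive field on the input at this output position is [18 4 4 / 12 8 13 / 2 12 5]. Elementwise product with the kernel and sum: 4·-1 + 4·-2 + 12·3 + 2·-2 + 12·1 + 5·-1.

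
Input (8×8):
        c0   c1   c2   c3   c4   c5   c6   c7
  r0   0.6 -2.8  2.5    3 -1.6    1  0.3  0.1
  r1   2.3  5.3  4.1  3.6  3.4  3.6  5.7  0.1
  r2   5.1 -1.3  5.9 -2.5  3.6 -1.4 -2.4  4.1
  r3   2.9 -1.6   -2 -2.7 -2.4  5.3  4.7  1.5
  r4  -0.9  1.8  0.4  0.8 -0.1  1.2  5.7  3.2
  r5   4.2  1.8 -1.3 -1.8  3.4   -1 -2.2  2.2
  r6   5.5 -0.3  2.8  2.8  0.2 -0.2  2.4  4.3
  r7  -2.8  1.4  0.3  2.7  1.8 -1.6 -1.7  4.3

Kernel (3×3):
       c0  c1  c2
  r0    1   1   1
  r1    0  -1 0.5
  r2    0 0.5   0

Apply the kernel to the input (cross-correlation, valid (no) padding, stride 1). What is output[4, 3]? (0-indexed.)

-1.9

The receptive field on the input at this output position is [0.8 -0.1 1.2 / -1.8 3.4 -1 / 2.8 0.2 -0.2]. Elementwise product with the kernel and sum: 0.8·1 + -0.1·1 + 1.2·1 + 3.4·-1 + -1·0.5 + 0.2·0.5.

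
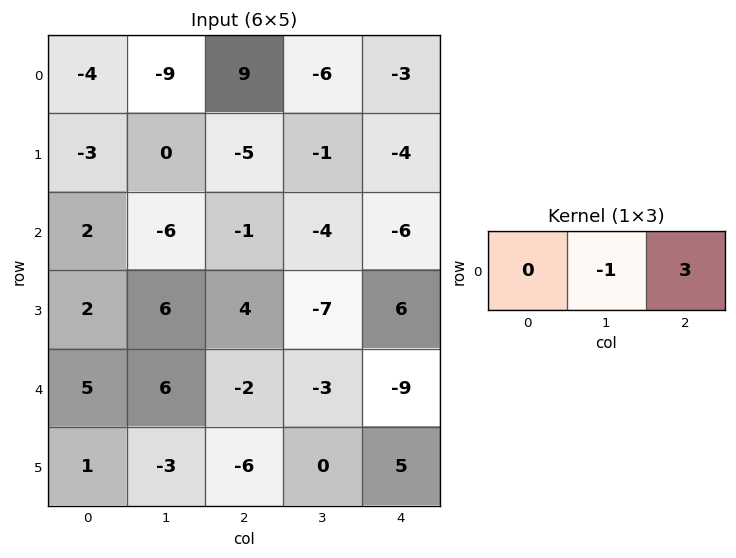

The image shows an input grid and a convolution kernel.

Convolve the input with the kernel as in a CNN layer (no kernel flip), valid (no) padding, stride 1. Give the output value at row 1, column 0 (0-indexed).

-15

The receptive field on the input at this output position is [-3 0 -5]. Elementwise product with the kernel and sum: 0·-1 + -5·3.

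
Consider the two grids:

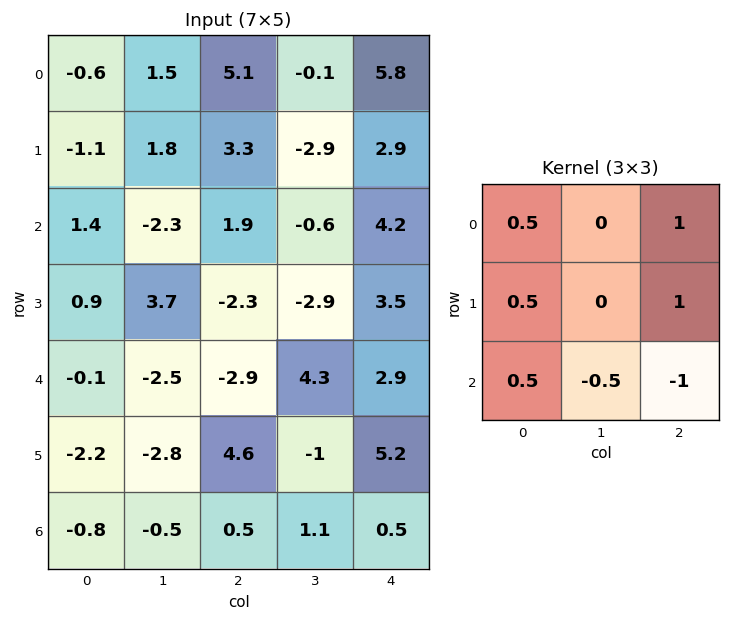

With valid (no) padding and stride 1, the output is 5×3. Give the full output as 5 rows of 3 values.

Output[0,0]: The receptive field on the input at this output position is [-0.6 1.5 5.1 / -1.1 1.8 3.3 / 1.4 -2.3 1.9]. Elementwise product with the kernel and sum: -0.6·0.5 + 5.1·1 + -1.1·0.5 + 3.3·1 + 1.4·0.5 + -2.3·-0.5 + 1.9·-1.
Output[0,1]: The receptive field on the input at this output position is [1.5 5.1 -0.1 / 1.8 3.3 -2.9 / -2.3 1.9 -0.6]. Elementwise product with the kernel and sum: 1.5·0.5 + -0.1·1 + 1.8·0.5 + -2.9·1 + -2.3·0.5 + 1.9·-0.5 + -0.6·-1.

7.5 -2.85 9.95
6.25 2.15 6.5
4.85 -6.9 1
-9.1 -0.7 1.4
-0.1 -0.95 8.15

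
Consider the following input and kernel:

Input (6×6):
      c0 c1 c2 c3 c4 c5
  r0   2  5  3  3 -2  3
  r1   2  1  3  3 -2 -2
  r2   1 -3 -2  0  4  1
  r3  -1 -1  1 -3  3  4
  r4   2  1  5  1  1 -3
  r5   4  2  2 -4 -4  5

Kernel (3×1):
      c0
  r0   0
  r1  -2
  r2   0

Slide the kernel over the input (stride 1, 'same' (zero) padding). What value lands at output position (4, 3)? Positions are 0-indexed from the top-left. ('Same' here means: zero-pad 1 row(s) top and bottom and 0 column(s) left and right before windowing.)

-2

The receptive field on the zero-padded input at this output position is [-3 / 1 / -4]. Elementwise product with the kernel and sum: 1·-2.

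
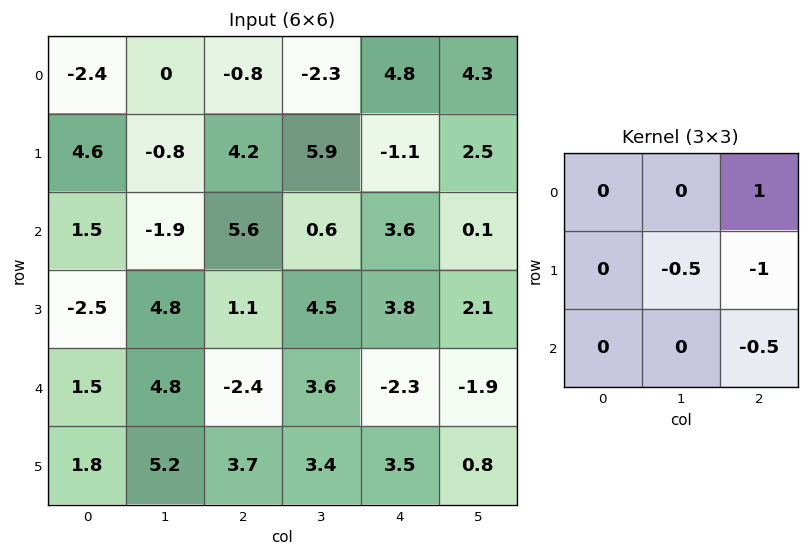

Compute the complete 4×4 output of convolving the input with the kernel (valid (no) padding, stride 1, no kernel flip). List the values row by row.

Output[0,0]: The receptive field on the input at this output position is [-2.4 0 -0.8 / 4.6 -0.8 4.2 / 1.5 -1.9 5.6]. Elementwise product with the kernel and sum: -0.8·1 + -0.8·-0.5 + 4.2·-1 + 5.6·-0.5.
Output[0,1]: The receptive field on the input at this output position is [0 -0.8 -2.3 / -0.8 4.2 5.9 / -1.9 5.6 0.6]. Elementwise product with the kernel and sum: -2.3·1 + 4.2·-0.5 + 5.9·-1 + 0.6·-0.5.

-7.4 -10.6 1.15 2.3
-1 0.25 -6.9 -0.45
3.3 -6.25 -1.3 -2.95
-0.75 0.4 2.55 4.75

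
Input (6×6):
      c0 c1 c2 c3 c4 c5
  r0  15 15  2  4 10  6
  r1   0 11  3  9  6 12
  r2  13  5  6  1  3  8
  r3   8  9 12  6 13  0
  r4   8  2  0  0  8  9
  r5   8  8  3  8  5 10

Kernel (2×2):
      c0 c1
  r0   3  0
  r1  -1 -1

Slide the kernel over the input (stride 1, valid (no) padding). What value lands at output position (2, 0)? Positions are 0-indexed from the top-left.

The receptive field on the input at this output position is [13 5 / 8 9]. Elementwise product with the kernel and sum: 13·3 + 8·-1 + 9·-1.

22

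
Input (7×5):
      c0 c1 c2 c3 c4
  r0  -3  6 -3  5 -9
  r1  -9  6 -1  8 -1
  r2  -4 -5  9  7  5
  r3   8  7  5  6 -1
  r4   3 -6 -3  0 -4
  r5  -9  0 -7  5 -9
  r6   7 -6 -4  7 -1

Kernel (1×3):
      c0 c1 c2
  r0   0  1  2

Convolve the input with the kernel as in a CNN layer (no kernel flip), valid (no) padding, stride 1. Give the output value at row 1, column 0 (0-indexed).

4

The receptive field on the input at this output position is [-9 6 -1]. Elementwise product with the kernel and sum: 6·1 + -1·2.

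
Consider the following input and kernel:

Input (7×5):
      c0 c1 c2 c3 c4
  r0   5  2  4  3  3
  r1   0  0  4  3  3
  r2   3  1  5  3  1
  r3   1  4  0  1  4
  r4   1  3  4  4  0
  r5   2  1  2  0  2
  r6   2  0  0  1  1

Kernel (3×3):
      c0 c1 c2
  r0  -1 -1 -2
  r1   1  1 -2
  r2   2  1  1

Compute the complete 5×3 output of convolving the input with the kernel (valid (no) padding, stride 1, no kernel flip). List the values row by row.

Output[0,0]: The receptive field on the input at this output position is [5 2 4 / 0 0 4 / 3 1 5]. Elementwise product with the kernel and sum: 5·-1 + 2·-1 + 4·-2 + 0·1 + 0·1 + 4·-2 + 3·2 + 1·1 + 5·1.
Output[0,1]: The receptive field on the input at this output position is [2 4 3 / 0 4 3 / 1 5 3]. Elementwise product with the kernel and sum: 2·-1 + 4·-1 + 3·-2 + 0·1 + 4·1 + 3·-2 + 1·2 + 5·1 + 3·1.

-11 -4 2
-8 -1 -2
0 4 -5
-2 -3 5
-9 -11 -8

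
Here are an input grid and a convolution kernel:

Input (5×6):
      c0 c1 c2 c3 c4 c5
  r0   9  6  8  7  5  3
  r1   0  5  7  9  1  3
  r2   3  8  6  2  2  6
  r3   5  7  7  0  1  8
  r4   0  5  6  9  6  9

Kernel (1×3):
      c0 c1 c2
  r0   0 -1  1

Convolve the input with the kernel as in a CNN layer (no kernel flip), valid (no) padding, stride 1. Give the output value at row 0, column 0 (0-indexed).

2

The receptive field on the input at this output position is [9 6 8]. Elementwise product with the kernel and sum: 6·-1 + 8·1.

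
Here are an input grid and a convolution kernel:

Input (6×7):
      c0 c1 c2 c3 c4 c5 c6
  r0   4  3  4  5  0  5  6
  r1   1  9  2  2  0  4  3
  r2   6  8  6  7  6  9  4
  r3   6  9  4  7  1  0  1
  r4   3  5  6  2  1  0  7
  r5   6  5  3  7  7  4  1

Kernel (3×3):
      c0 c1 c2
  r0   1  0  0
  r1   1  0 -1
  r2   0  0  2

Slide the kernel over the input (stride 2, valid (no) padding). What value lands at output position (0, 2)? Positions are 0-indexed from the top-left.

5

The receptive field on the input at this output position is [0 5 6 / 0 4 3 / 6 9 4]. Elementwise product with the kernel and sum: 0·1 + 0·1 + 3·-1 + 4·2.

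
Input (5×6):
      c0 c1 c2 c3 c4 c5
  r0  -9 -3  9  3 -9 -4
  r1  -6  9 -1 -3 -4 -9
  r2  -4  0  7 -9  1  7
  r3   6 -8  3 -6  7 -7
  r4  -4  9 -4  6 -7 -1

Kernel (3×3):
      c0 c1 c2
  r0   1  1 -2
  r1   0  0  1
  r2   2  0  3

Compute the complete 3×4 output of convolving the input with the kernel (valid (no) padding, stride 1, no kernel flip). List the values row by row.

Output[0,0]: The receptive field on the input at this output position is [-9 -3 9 / -6 9 -1 / -4 0 7]. Elementwise product with the kernel and sum: -9·1 + -3·1 + 9·-2 + -1·1 + -4·2 + 7·3.

-18 -30 43 -4
33 -29 32 -15
-35 55 -26 -20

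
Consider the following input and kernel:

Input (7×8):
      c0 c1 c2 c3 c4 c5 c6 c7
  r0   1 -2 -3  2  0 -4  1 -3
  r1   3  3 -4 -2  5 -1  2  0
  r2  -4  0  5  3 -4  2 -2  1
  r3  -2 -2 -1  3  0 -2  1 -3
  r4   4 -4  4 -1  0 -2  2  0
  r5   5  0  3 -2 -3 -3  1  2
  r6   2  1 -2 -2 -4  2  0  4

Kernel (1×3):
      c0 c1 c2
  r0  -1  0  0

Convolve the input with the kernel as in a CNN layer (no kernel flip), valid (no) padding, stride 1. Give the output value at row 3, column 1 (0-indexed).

2

The receptive field on the input at this output position is [-2 -1 3]. Elementwise product with the kernel and sum: -2·-1.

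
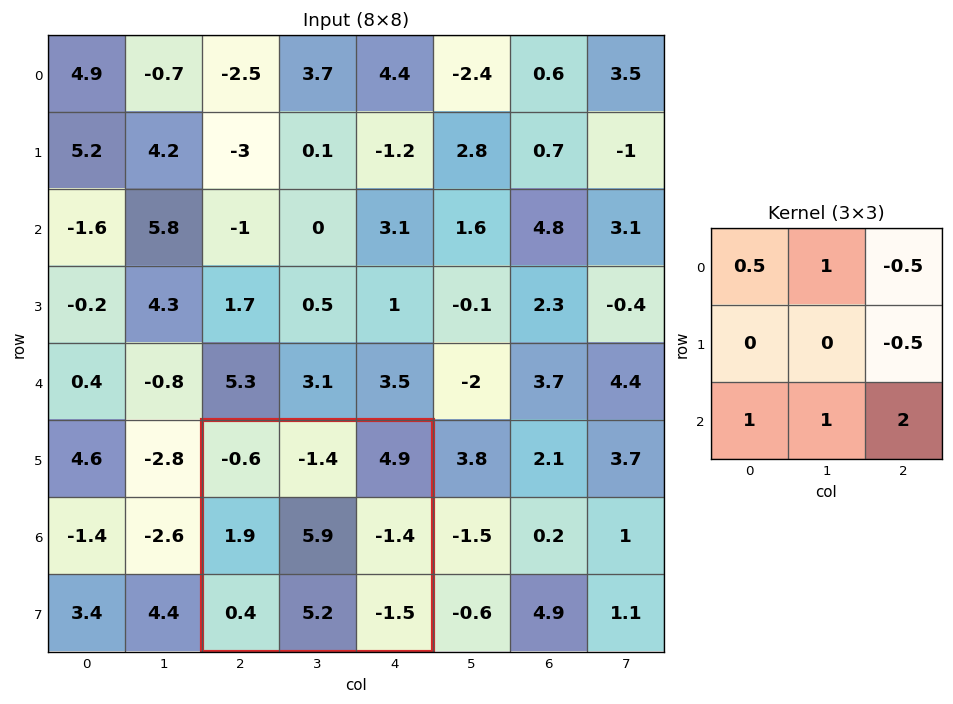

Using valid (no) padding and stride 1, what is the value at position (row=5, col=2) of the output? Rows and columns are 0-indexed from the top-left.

-0.85

The receptive field on the input at this output position is [-0.6 -1.4 4.9 / 1.9 5.9 -1.4 / 0.4 5.2 -1.5]. Elementwise product with the kernel and sum: -0.6·0.5 + -1.4·1 + 4.9·-0.5 + -1.4·-0.5 + 0.4·1 + 5.2·1 + -1.5·2.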